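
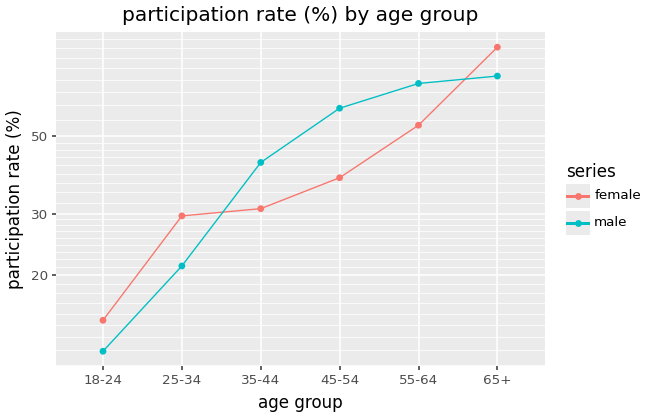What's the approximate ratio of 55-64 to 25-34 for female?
55-64 ≈ 50, 25-34 ≈ 30; 50/30 ≈ 1.67.

≈ 1.67×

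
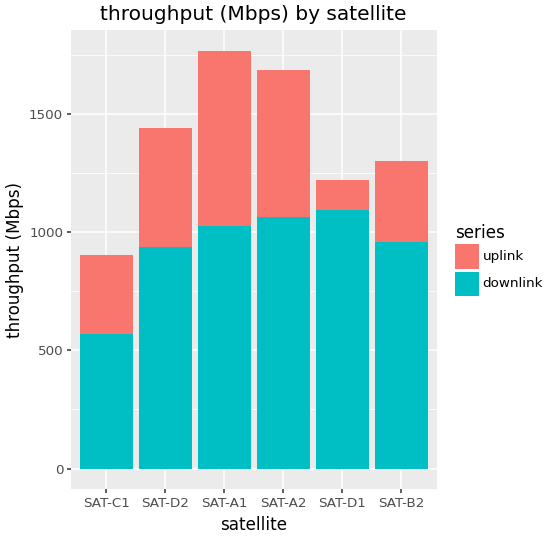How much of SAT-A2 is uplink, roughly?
≈ 600

uplink top ≈ 1600, bottom ≈ 1000; segment ≈ 600.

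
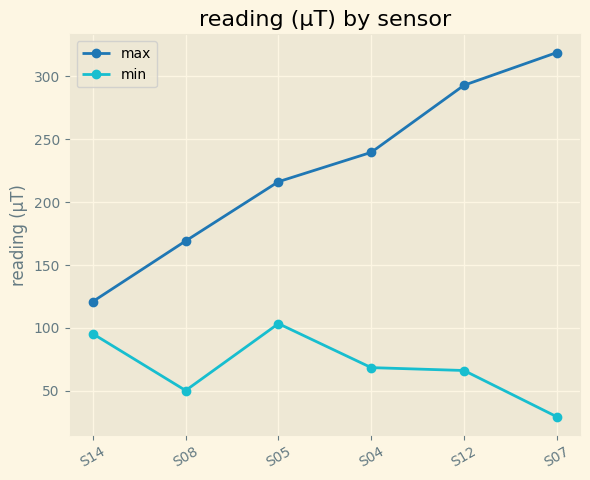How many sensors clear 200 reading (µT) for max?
4

Above 200: S05, S04, S12, S07.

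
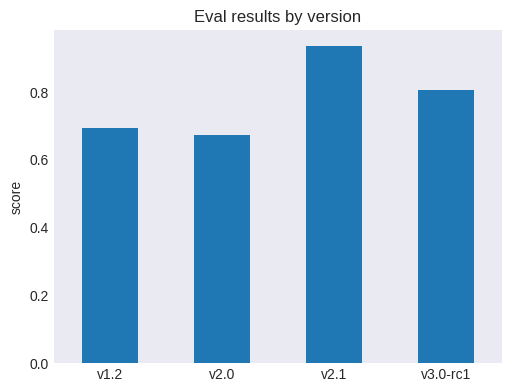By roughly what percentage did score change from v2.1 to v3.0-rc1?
v2.1 ≈ 0.9, v3.0-rc1 ≈ 0.8; (0.8 − 0.9) / 0.9 ≈ -11.1%.

≈ -11.1%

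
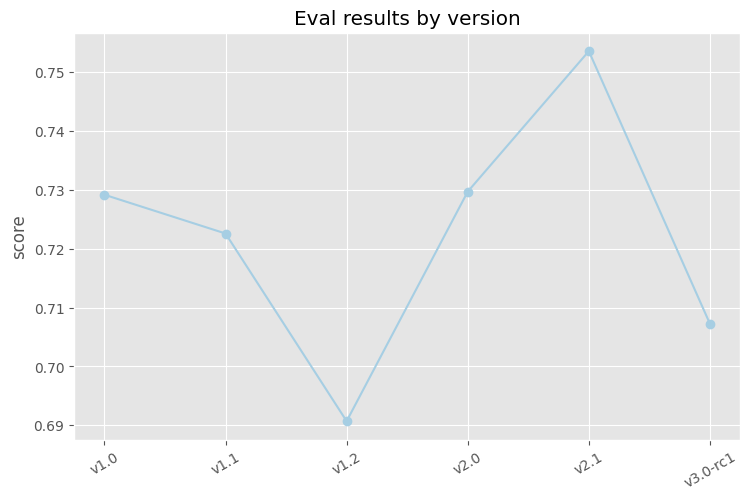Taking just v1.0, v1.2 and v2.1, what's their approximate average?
(0.73 + 0.69 + 0.75) / 3 ≈ 0.72.

≈ 0.72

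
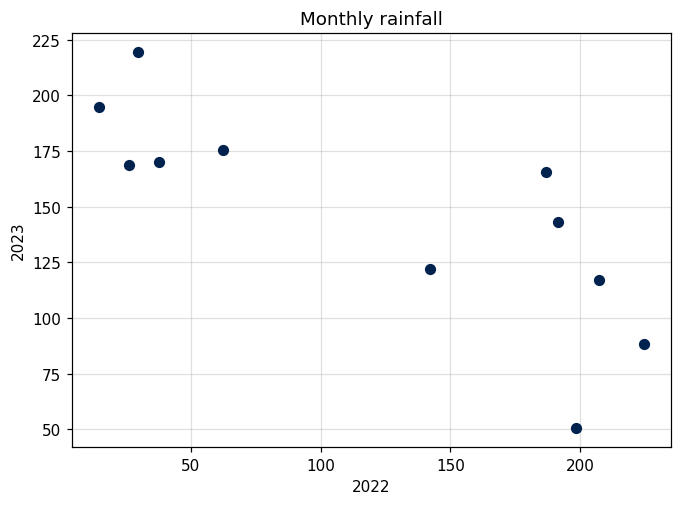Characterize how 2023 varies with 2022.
negative, strong

Points are negatively correlated; strong (|r| ≈ 0.8).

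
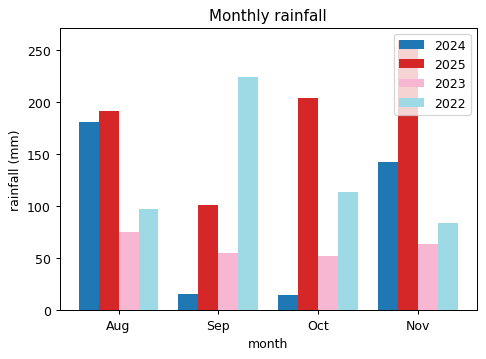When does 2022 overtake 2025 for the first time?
Aug: 2022 ≈ 100 vs 2025 ≈ 200 (not yet); Sep: 2022 ≈ 225 vs 2025 ≈ 100 (first crossover).

Sep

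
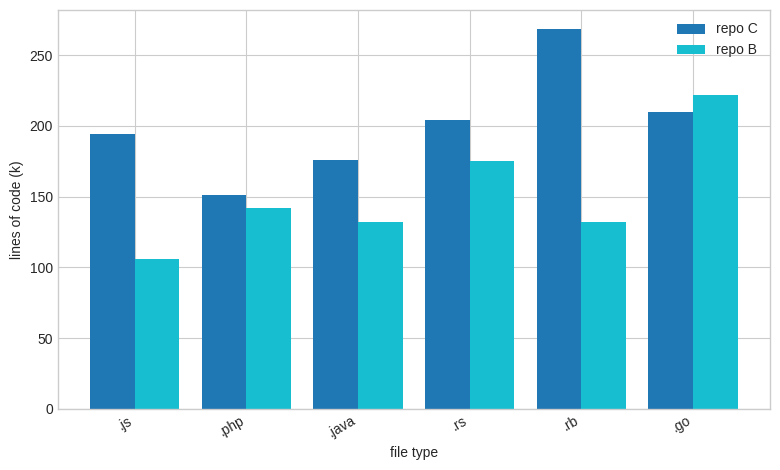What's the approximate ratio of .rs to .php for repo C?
.rs ≈ 200, .php ≈ 150; 200/150 ≈ 1.33.

≈ 1.33×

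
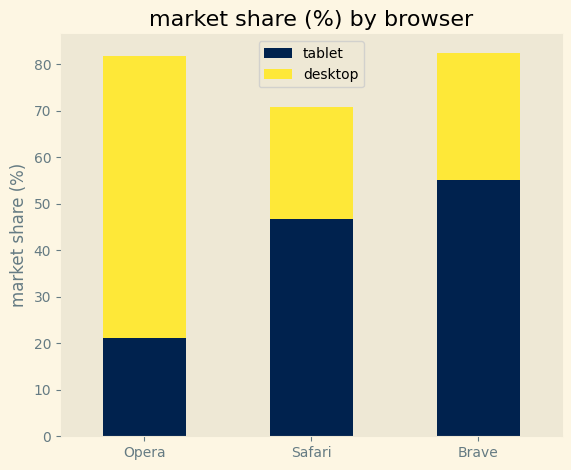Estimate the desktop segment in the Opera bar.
≈ 60

desktop top ≈ 80, bottom ≈ 20; segment ≈ 60.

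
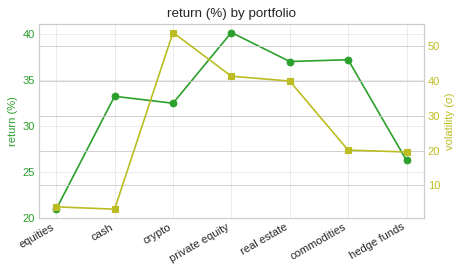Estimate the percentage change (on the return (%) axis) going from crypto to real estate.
≈ +12.5%

crypto ≈ 32, real estate ≈ 36; (36 − 32) / 32 ≈ +12.5%.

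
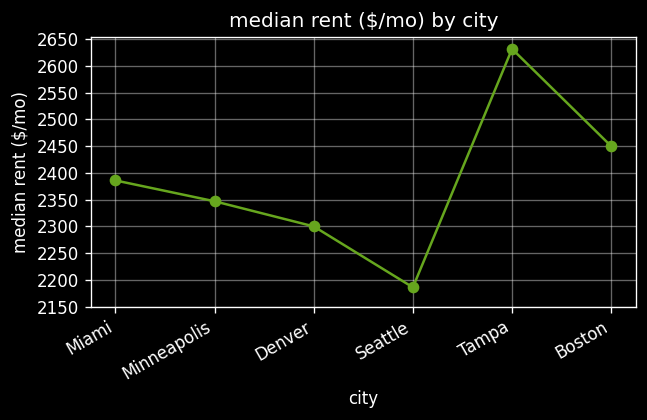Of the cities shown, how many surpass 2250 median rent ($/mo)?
Above 2250: Miami, Minneapolis, Denver, Tampa, Boston.

5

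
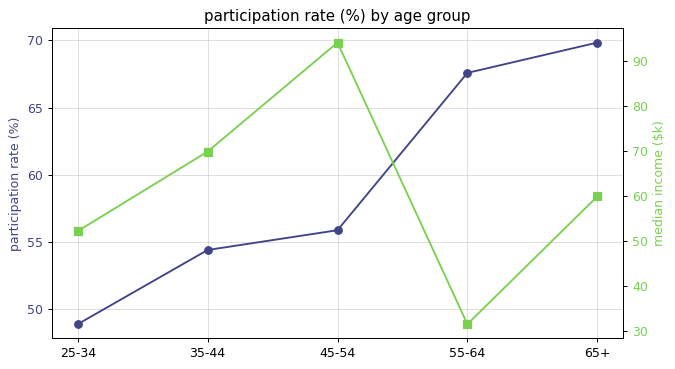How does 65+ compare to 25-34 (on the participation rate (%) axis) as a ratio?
≈ 1.46×

65+ ≈ 70, 25-34 ≈ 48; 70/48 ≈ 1.46.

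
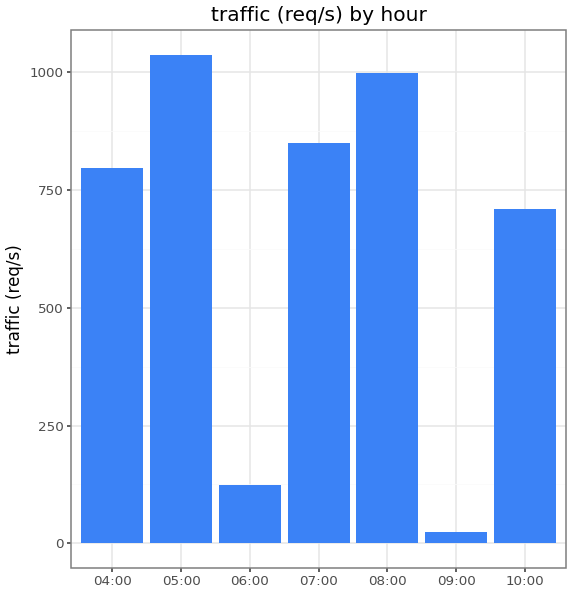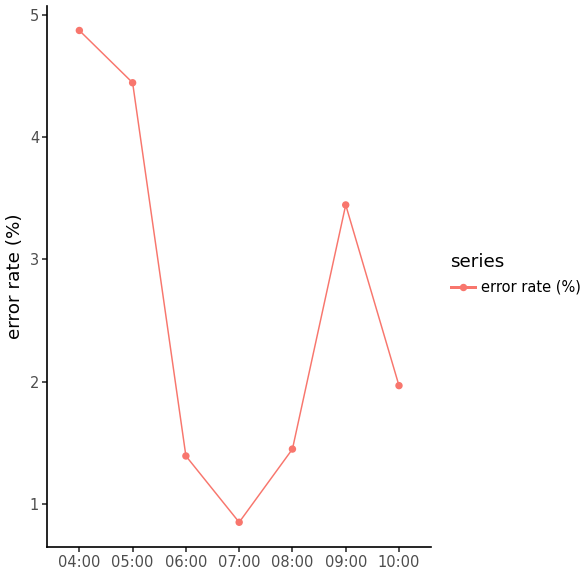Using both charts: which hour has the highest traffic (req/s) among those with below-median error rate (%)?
Chart 2 median error rate (%) ≈ 2; below-median hours: 06:00, 07:00, 08:00. Among those, 08:00 has the highest traffic (req/s) (≈ 1000).

08:00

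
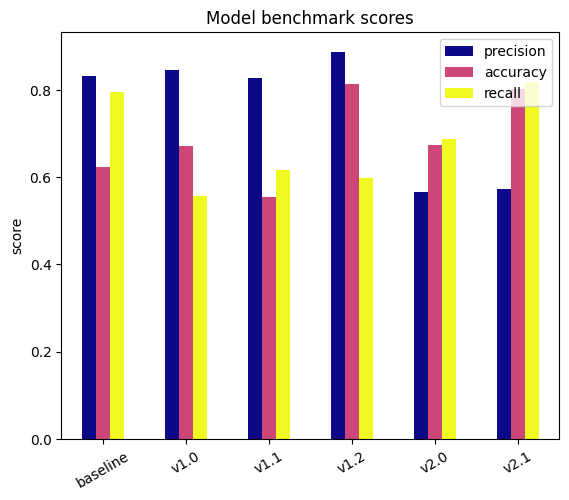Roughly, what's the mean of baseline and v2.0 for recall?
≈ 0.75

(0.8 + 0.7) / 2 ≈ 0.75.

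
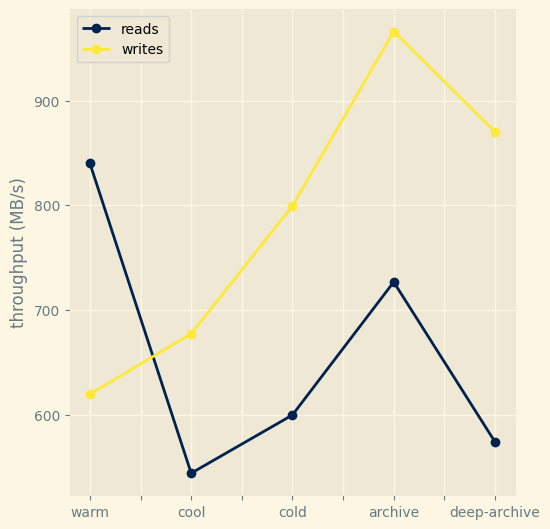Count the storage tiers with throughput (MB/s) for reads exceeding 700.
Above 700: warm, archive.

2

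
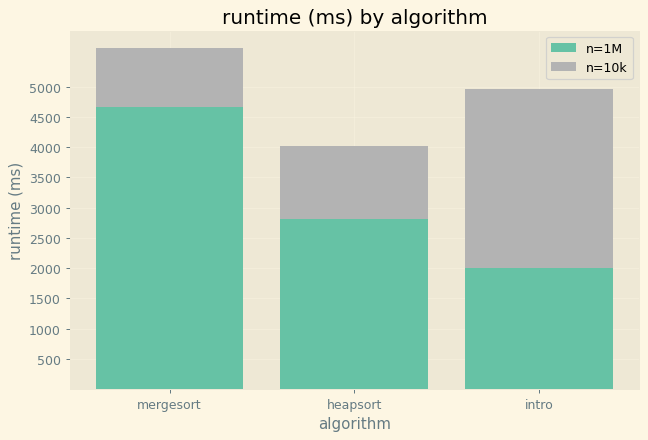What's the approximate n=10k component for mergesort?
≈ 1000

n=10k top ≈ 5500, bottom ≈ 4500; segment ≈ 1000.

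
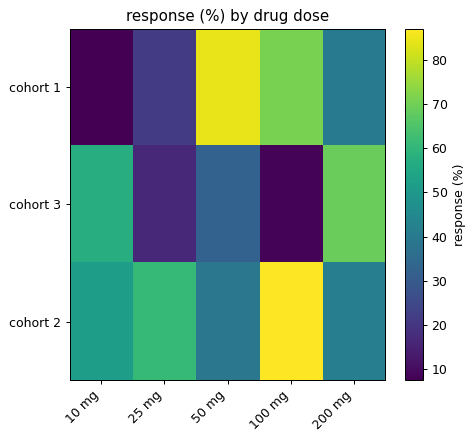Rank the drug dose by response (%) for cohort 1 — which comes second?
Top 3 for cohort 1: 50 mg ≈ 80, 100 mg ≈ 70, 200 mg ≈ 40.

100 mg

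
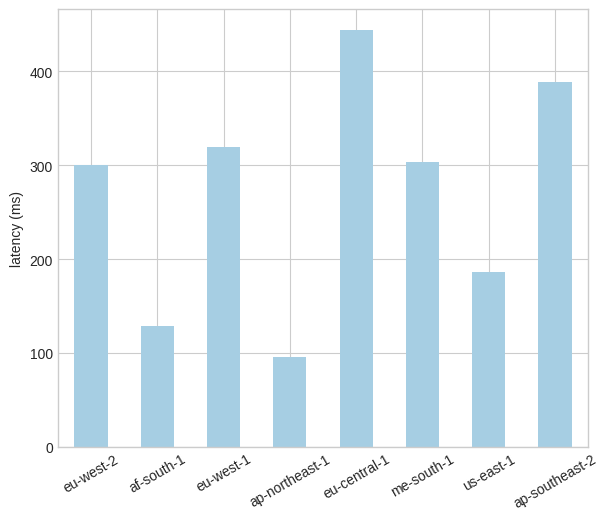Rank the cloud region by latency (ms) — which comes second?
ap-southeast-2

Top 3: eu-central-1 ≈ 450, ap-southeast-2 ≈ 400, eu-west-1 ≈ 300.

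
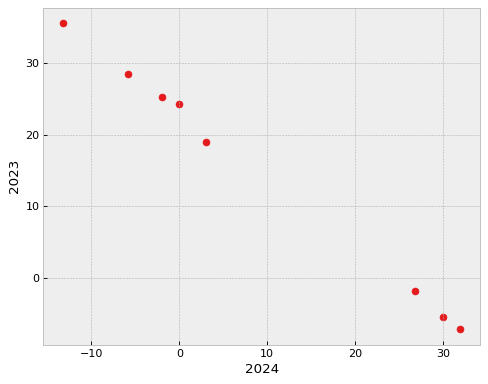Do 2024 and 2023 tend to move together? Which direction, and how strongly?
negative, strong

Points are negatively correlated; strong (|r| ≈ 1.0).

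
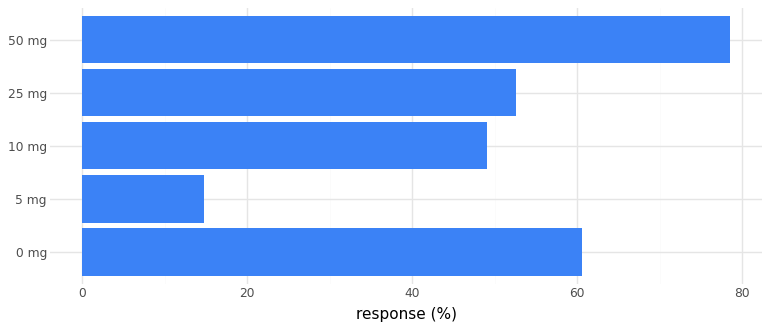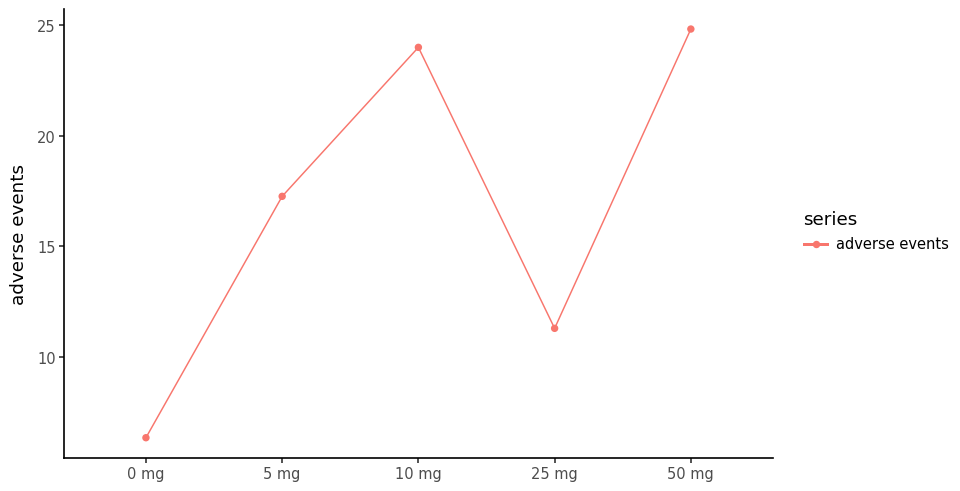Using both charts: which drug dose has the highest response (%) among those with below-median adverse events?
Chart 2 median adverse events ≈ 15; below-median drug doses: 0 mg, 25 mg. Among those, 0 mg has the highest response (%) (≈ 60).

0 mg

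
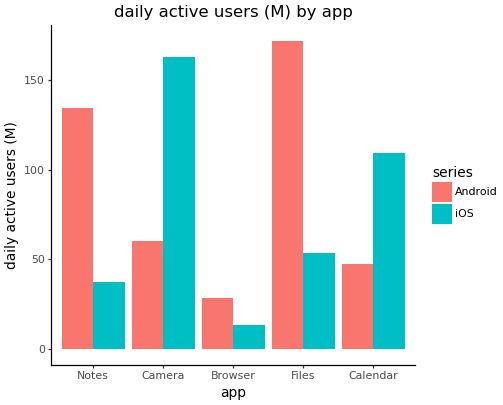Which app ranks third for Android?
Top 4 for Android: Files ≈ 180, Notes ≈ 140, Camera ≈ 60, Calendar ≈ 40.

Camera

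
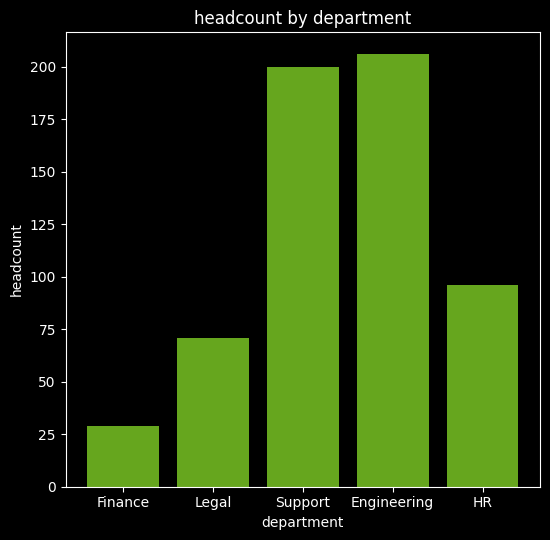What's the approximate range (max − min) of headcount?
Max Engineering ≈ 200, min Finance ≈ 20; range ≈ 180.

≈ 180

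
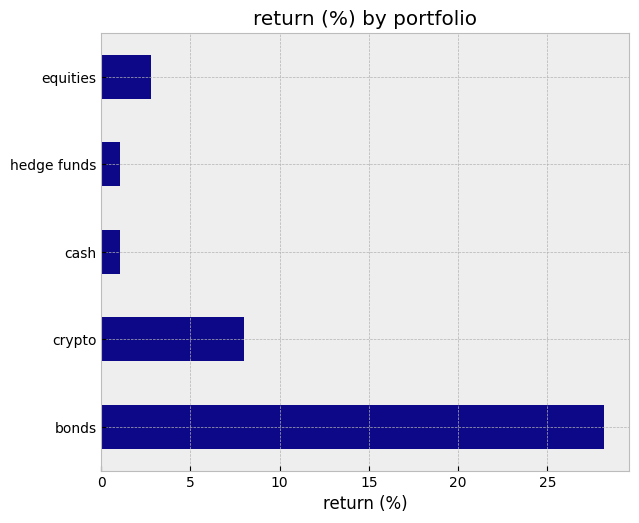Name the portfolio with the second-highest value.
crypto

Top 3: bonds ≈ 30, crypto ≈ 10, equities ≈ 5.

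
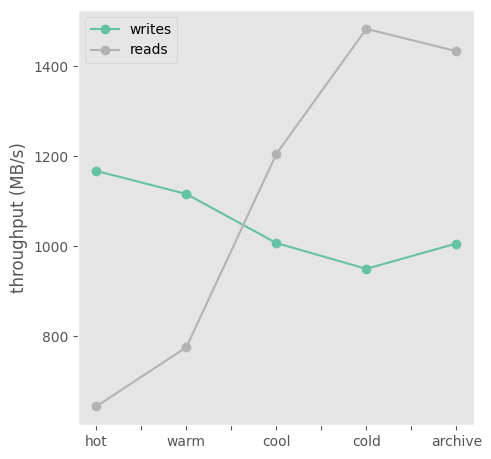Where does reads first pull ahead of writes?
cool

warm: reads ≈ 800 vs writes ≈ 1100 (not yet); cool: reads ≈ 1200 vs writes ≈ 1000 (first crossover).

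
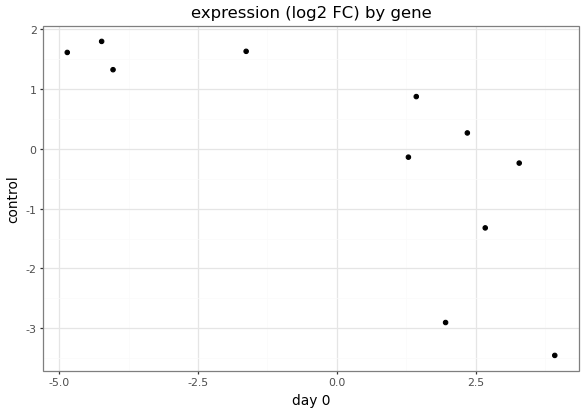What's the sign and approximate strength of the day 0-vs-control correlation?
Points are negatively correlated; strong (|r| ≈ 0.8).

negative, strong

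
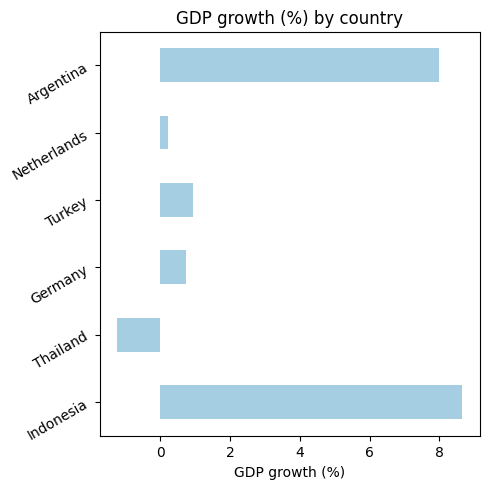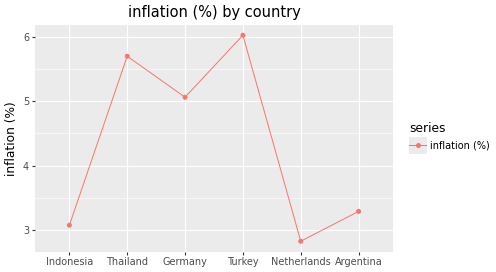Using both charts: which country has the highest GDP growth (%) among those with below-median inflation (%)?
Indonesia

Chart 2 median inflation (%) ≈ 4; below-median countries: Indonesia, Netherlands, Argentina. Among those, Indonesia has the highest GDP growth (%) (≈ 9).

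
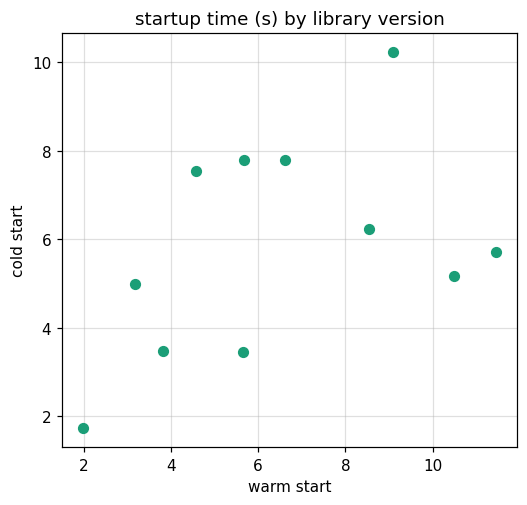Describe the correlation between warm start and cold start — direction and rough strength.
Points are positively correlated; moderate (|r| ≈ 0.5).

positive, moderate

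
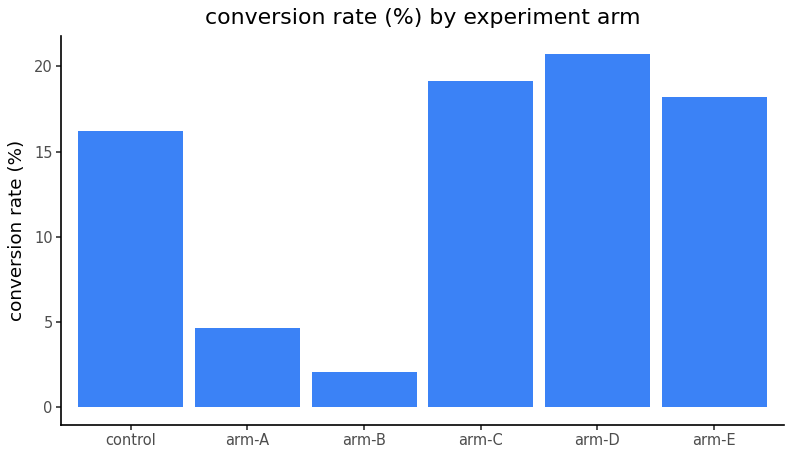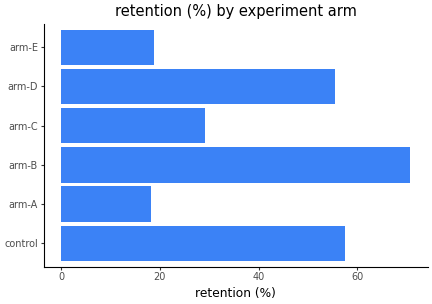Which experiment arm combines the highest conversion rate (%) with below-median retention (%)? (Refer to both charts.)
arm-C

Chart 2 median retention (%) ≈ 40; below-median experiment arms: arm-A, arm-C, arm-E. Among those, arm-C has the highest conversion rate (%) (≈ 20).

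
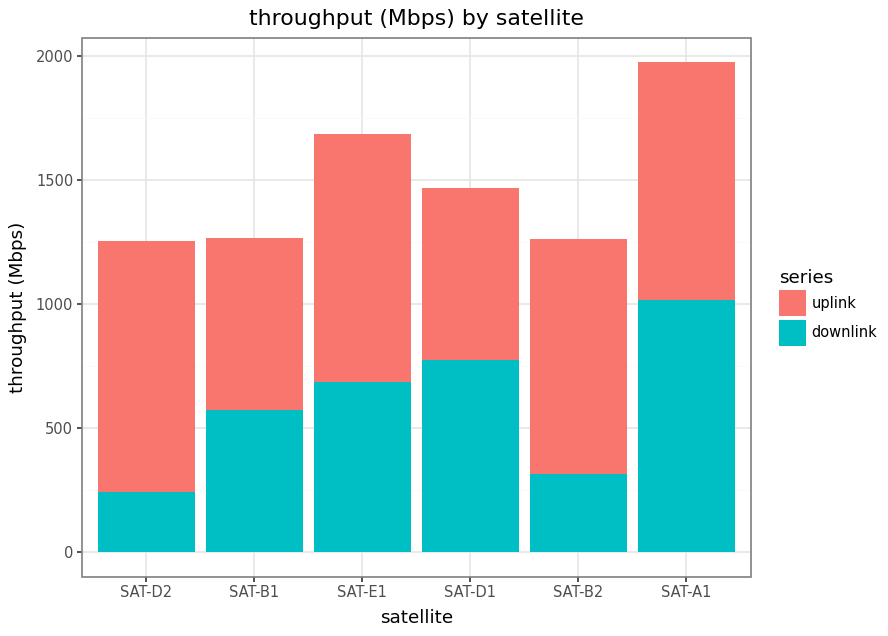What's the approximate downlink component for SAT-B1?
≈ 600

downlink top ≈ 600, bottom ≈ 0; segment ≈ 600.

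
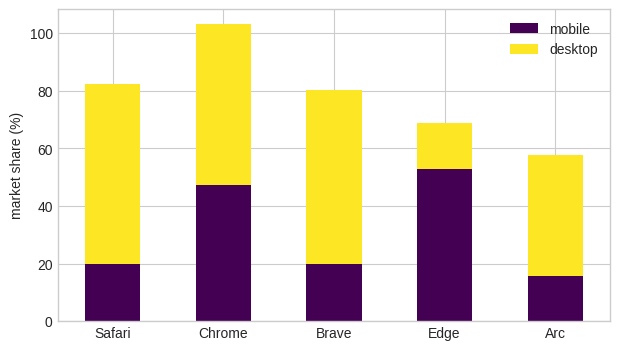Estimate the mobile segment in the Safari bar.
mobile top ≈ 20, bottom ≈ 0; segment ≈ 20.

≈ 20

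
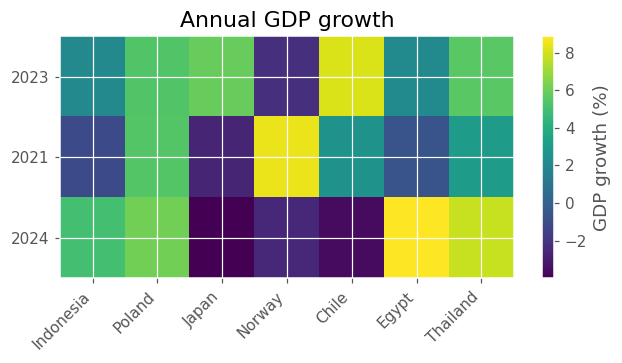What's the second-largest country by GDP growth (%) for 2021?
Poland

Top 3 for 2021: Norway ≈ 8, Poland ≈ 6, Thailand ≈ 4.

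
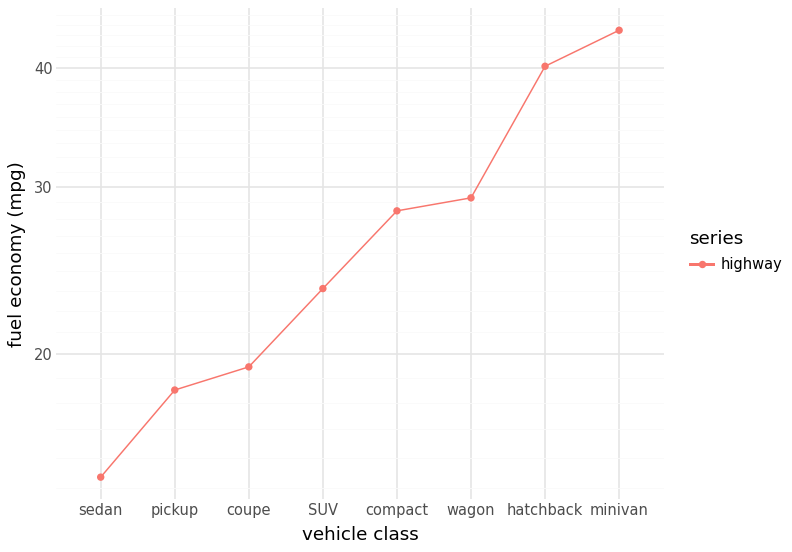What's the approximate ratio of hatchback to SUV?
≈ 1.6×

hatchback ≈ 40, SUV ≈ 25; 40/25 ≈ 1.6.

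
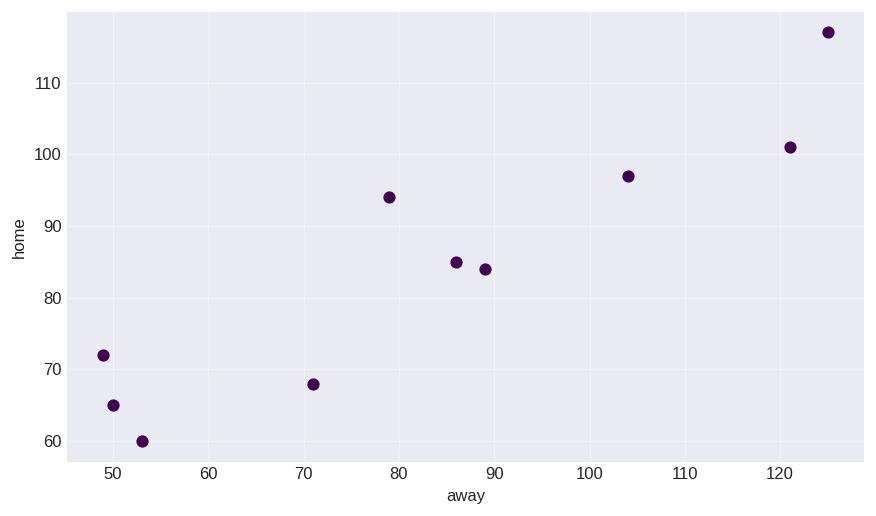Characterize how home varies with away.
positive, strong

Points are positively correlated; strong (|r| ≈ 0.9).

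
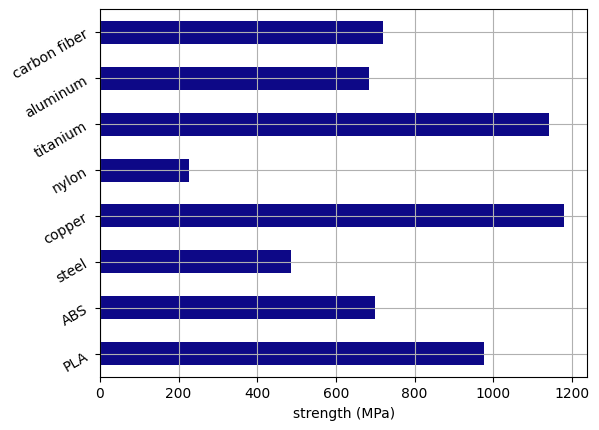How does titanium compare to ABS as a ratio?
titanium ≈ 1100, ABS ≈ 700; 1100/700 ≈ 1.57.

≈ 1.57×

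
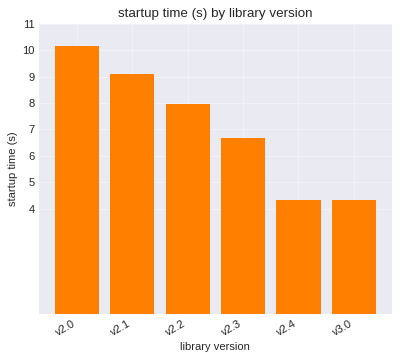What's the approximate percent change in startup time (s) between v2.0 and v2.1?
≈ -10%

v2.0 ≈ 10, v2.1 ≈ 9; (9 − 10) / 10 ≈ -10%.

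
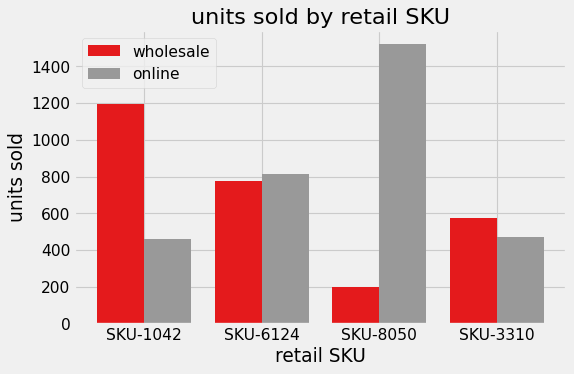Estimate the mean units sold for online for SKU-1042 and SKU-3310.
≈ 400

(400 + 400) / 2 ≈ 400.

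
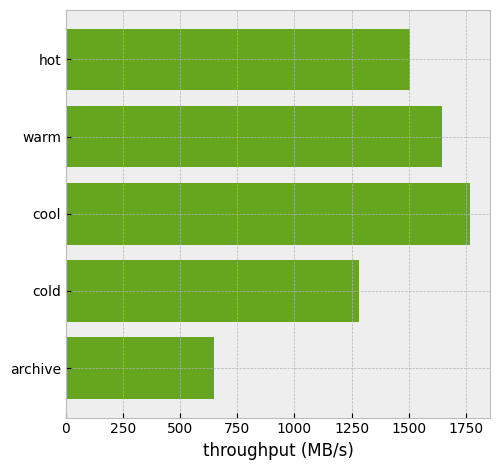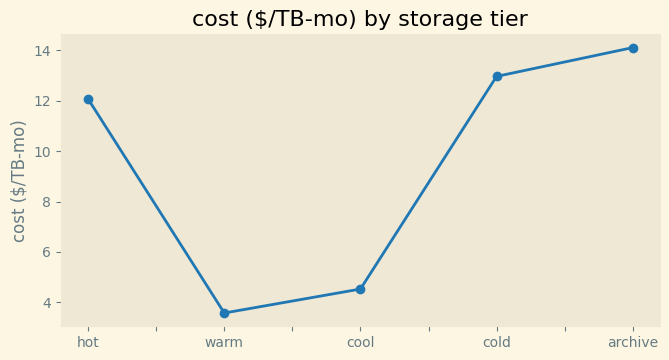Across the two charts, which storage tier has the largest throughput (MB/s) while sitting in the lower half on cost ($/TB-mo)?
cool

Chart 2 median cost ($/TB-mo) ≈ 12; below-median storage tiers: warm, cool. Among those, cool has the highest throughput (MB/s) (≈ 1800).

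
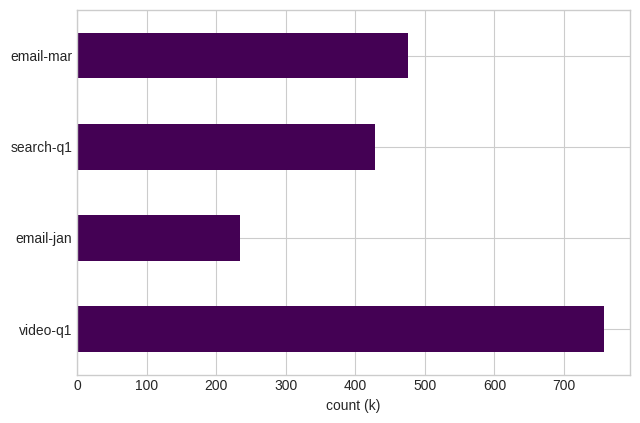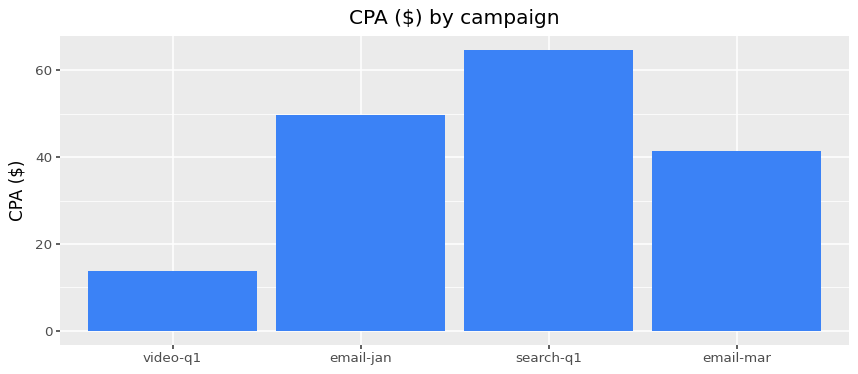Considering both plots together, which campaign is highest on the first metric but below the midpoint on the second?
video-q1

Chart 2 median CPA ($) ≈ 50; below-median campaigns: video-q1, email-mar. Among those, video-q1 has the highest count (k) (≈ 800).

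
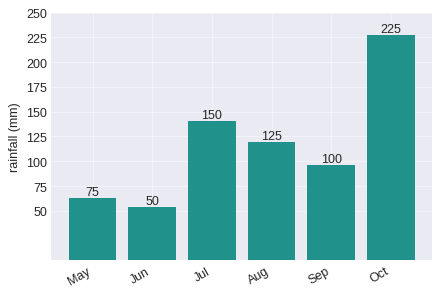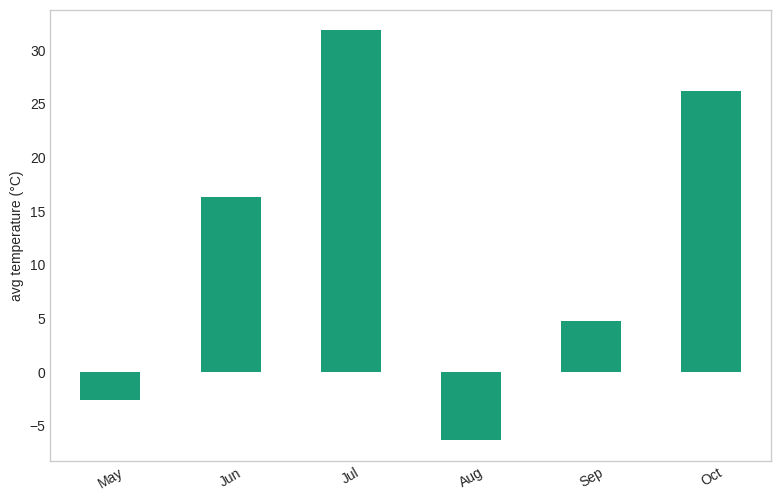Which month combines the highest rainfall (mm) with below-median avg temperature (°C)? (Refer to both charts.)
Chart 2 median avg temperature (°C) ≈ 10; below-median months: May, Aug, Sep. Among those, Aug has the highest rainfall (mm) (≈ 125).

Aug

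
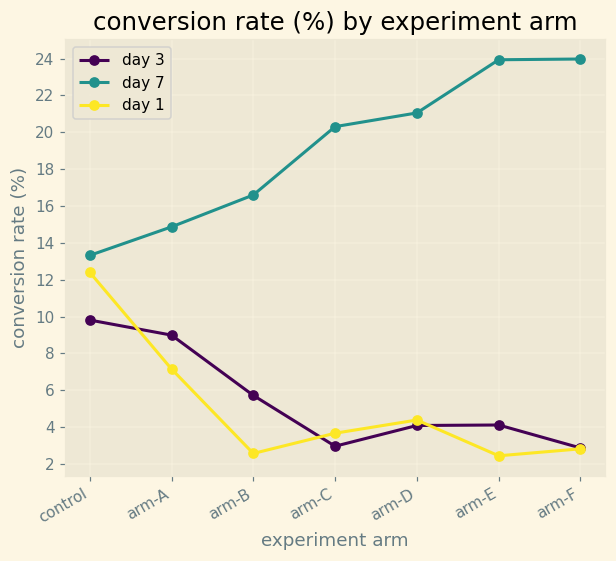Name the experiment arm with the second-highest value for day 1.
Top 3 for day 1: control ≈ 12, arm-A ≈ 8, arm-D ≈ 4.

arm-A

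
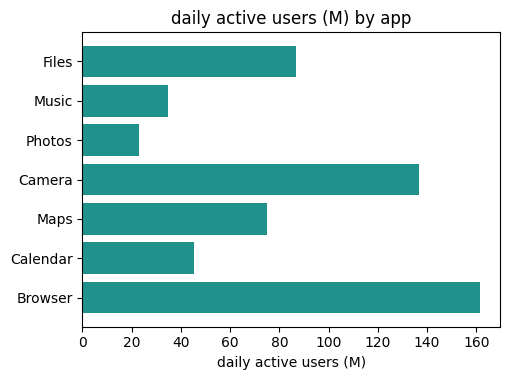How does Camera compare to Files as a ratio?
≈ 1.75×

Camera ≈ 140, Files ≈ 80; 140/80 ≈ 1.75.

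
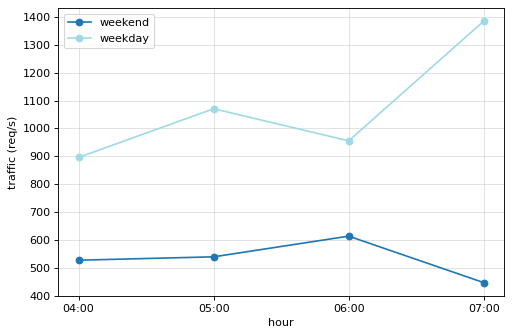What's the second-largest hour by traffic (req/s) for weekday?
05:00

Top 3 for weekday: 07:00 ≈ 1400, 05:00 ≈ 1100, 06:00 ≈ 1000.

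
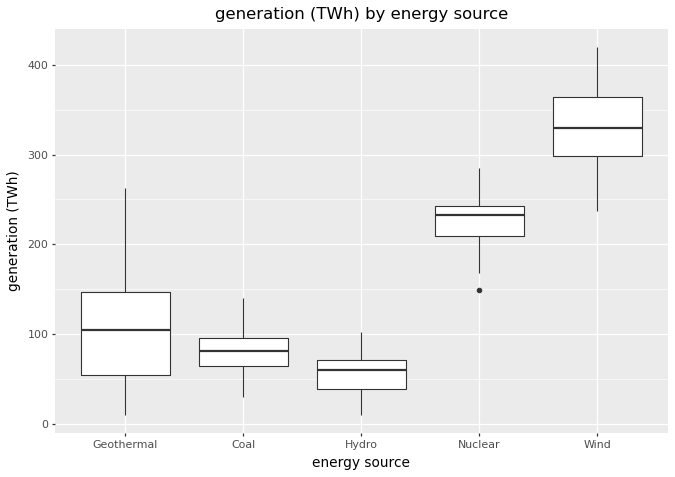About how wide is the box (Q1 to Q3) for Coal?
Q3 ≈ 100, Q1 ≈ 75; IQR ≈ 25.

≈ 25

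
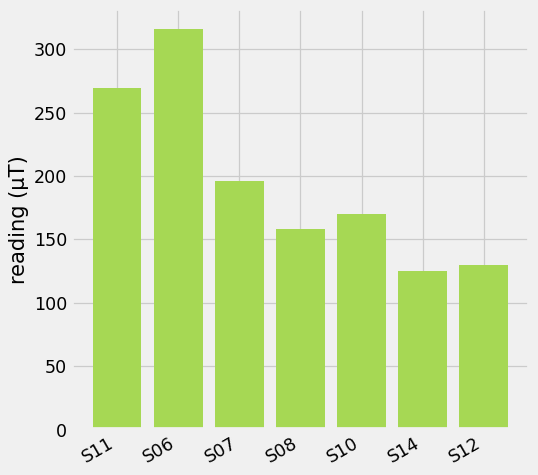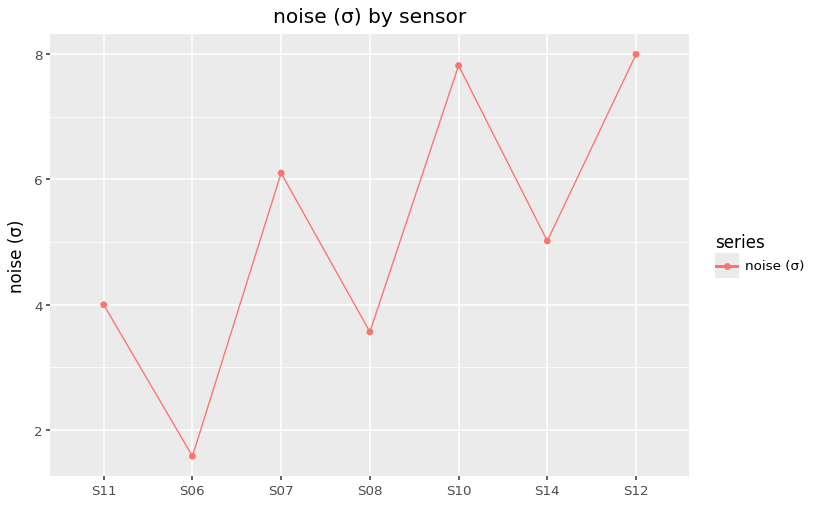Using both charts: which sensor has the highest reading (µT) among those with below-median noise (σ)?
Chart 2 median noise (σ) ≈ 5; below-median sensors: S11, S06, S08. Among those, S06 has the highest reading (µT) (≈ 300).

S06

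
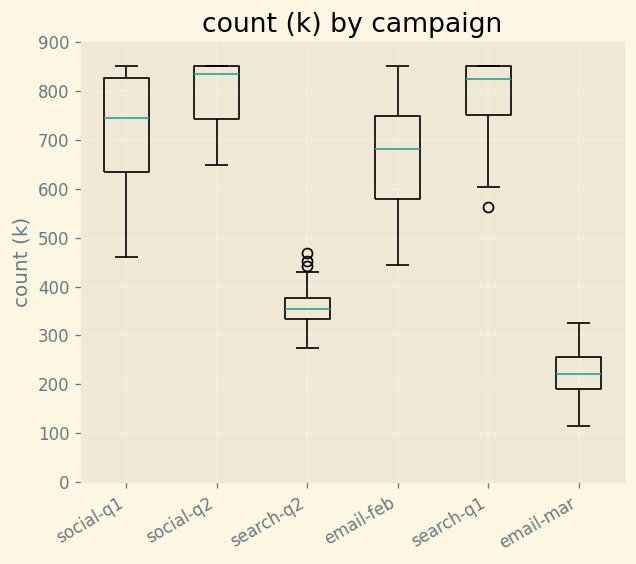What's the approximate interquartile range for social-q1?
Q3 ≈ 800, Q1 ≈ 600; IQR ≈ 200.

≈ 200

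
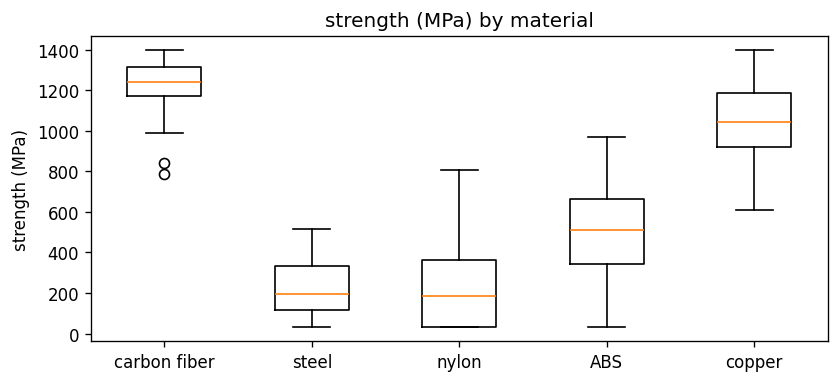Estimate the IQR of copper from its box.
Q3 ≈ 1200, Q1 ≈ 900; IQR ≈ 300.

≈ 300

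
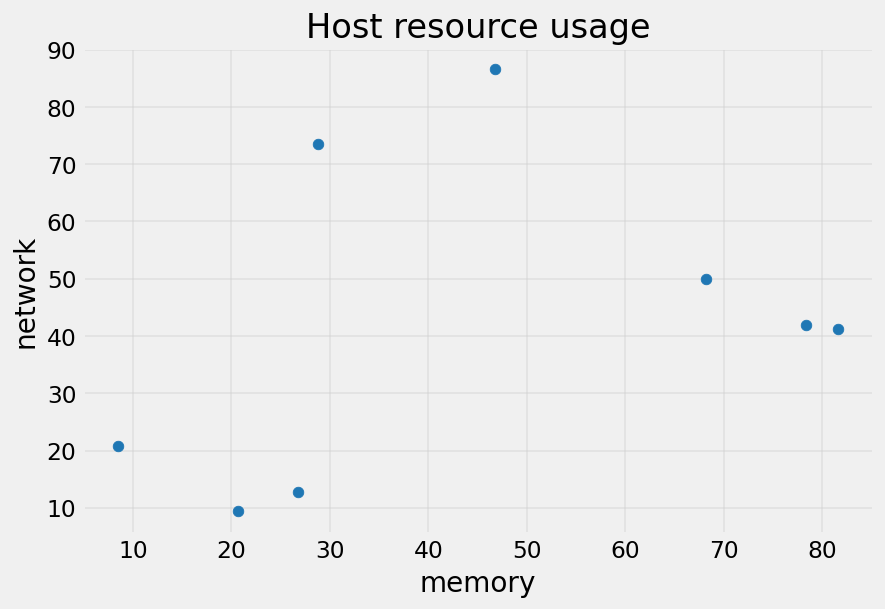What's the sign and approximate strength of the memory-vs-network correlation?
Points are positively correlated; weak (|r| ≈ 0.3).

positive, weak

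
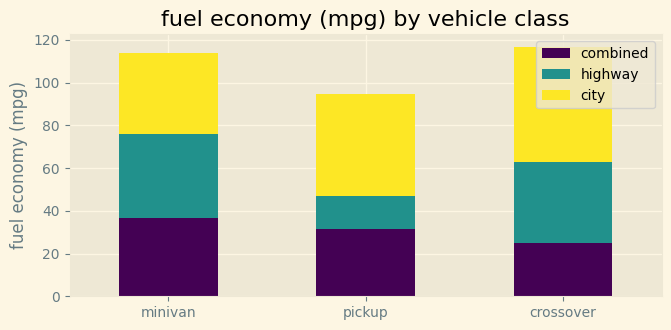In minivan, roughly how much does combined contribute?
≈ 40

combined top ≈ 40, bottom ≈ 0; segment ≈ 40.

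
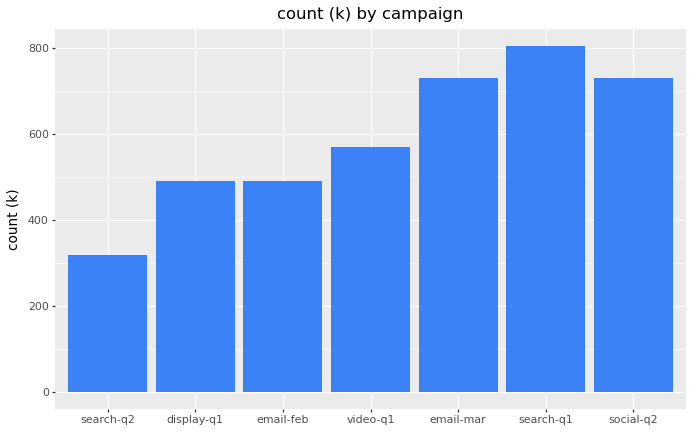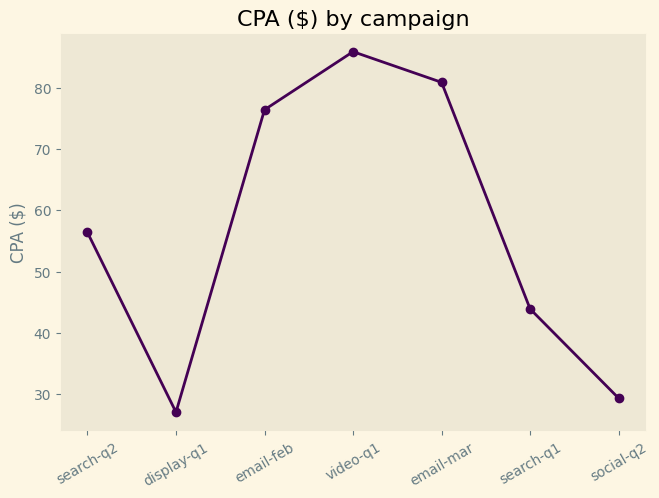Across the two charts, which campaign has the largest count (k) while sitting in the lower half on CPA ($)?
search-q1

Chart 2 median CPA ($) ≈ 60; below-median campaigns: display-q1, search-q1, social-q2. Among those, search-q1 has the highest count (k) (≈ 800).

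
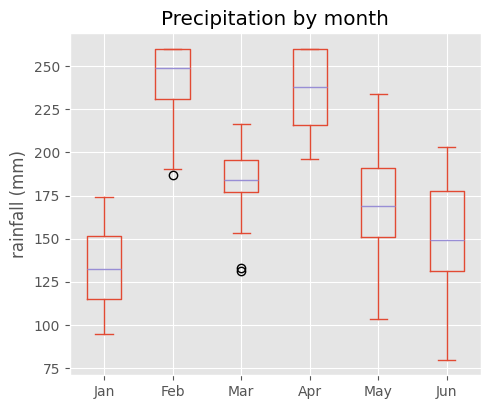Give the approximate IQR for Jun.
≈ 40

Q3 ≈ 180, Q1 ≈ 140; IQR ≈ 40.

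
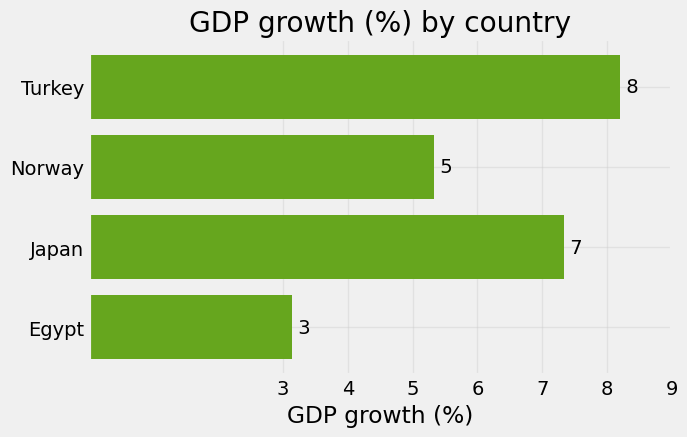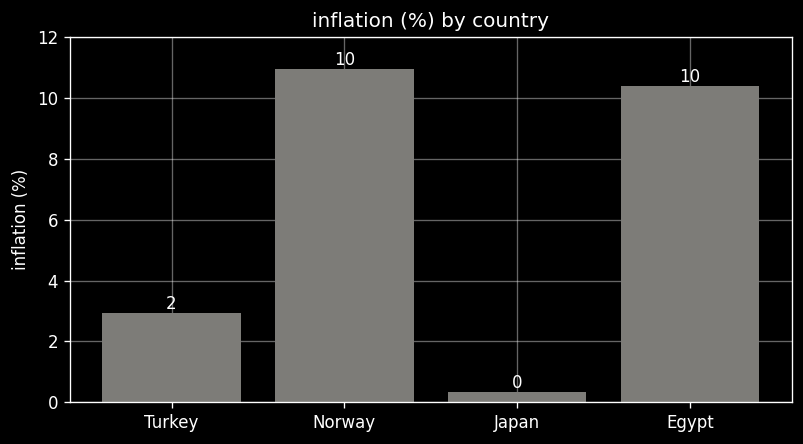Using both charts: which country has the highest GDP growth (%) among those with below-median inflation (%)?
Turkey

Chart 2 median inflation (%) ≈ 6; below-median countries: Turkey, Japan. Among those, Turkey has the highest GDP growth (%) (≈ 8).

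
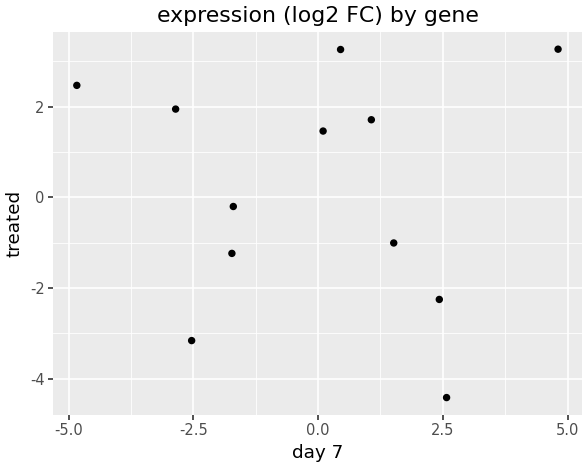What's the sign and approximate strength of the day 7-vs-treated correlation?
Points are roughly uncorrelated; weak (|r| ≈ 0.1).

no clear correlation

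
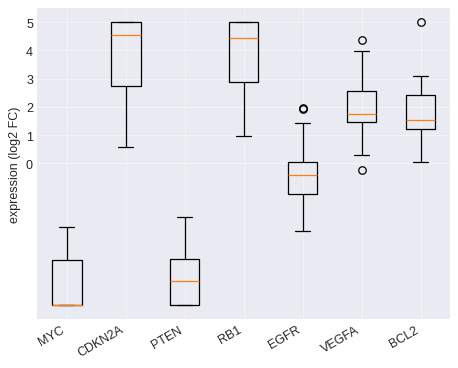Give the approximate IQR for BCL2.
≈ 1

Q3 ≈ 2, Q1 ≈ 1; IQR ≈ 1.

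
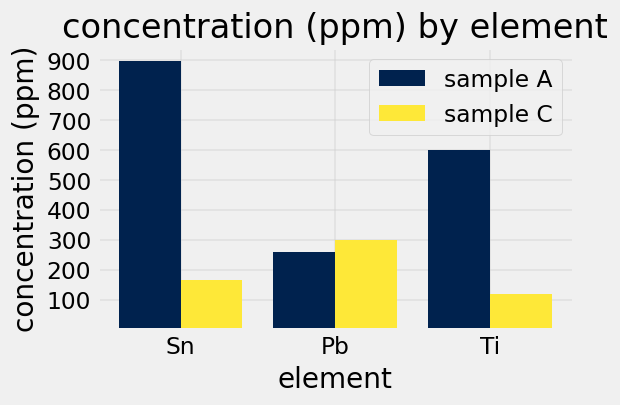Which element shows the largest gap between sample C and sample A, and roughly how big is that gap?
Sn, ≈ 700 ppm

Sn: sample C ≈ 200, sample A ≈ 900 → gap ≈ 700. Next-largest (Ti) is only ≈ 500.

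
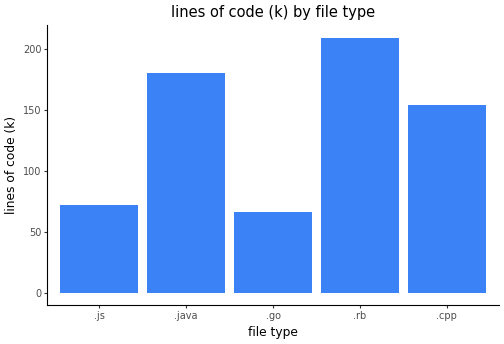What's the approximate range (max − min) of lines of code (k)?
≈ 140

Max .rb ≈ 200, min .go ≈ 60; range ≈ 140.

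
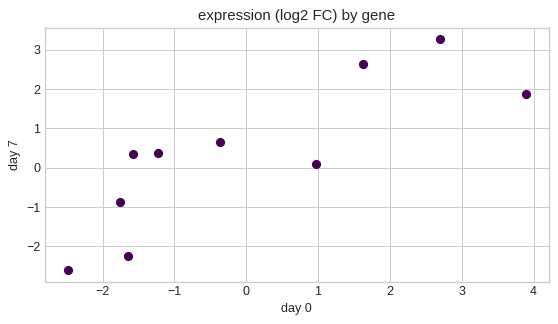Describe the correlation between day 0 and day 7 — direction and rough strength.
positive, strong

Points are positively correlated; strong (|r| ≈ 0.8).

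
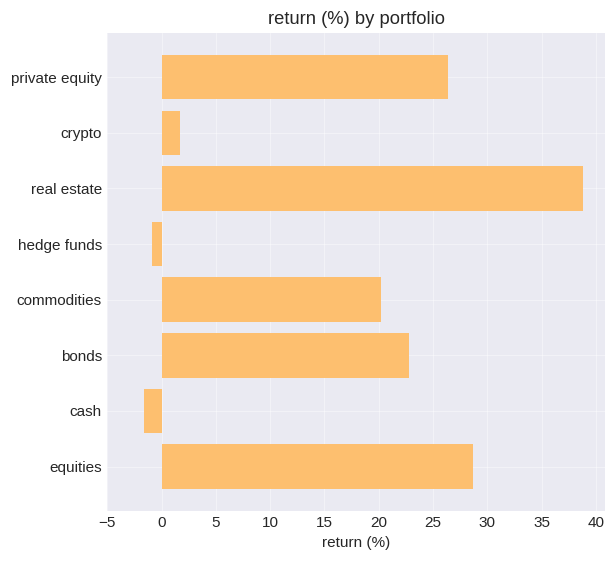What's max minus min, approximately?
≈ 40

Max real estate ≈ 40, min cash ≈ 0; range ≈ 40.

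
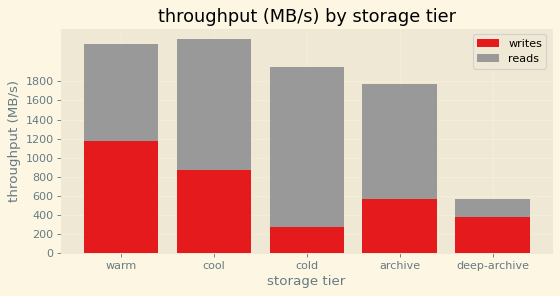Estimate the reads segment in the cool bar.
reads top ≈ 2200, bottom ≈ 800; segment ≈ 1400.

≈ 1400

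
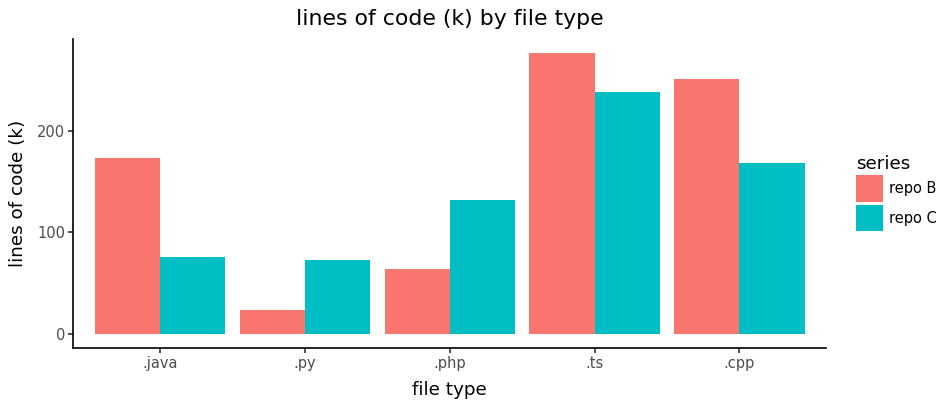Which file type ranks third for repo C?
Top 4 for repo C: .ts ≈ 250, .cpp ≈ 175, .php ≈ 125, .java ≈ 75.

.php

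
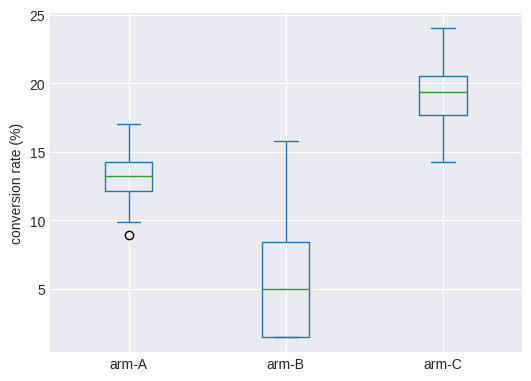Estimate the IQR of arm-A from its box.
Q3 ≈ 14, Q1 ≈ 12; IQR ≈ 2.

≈ 2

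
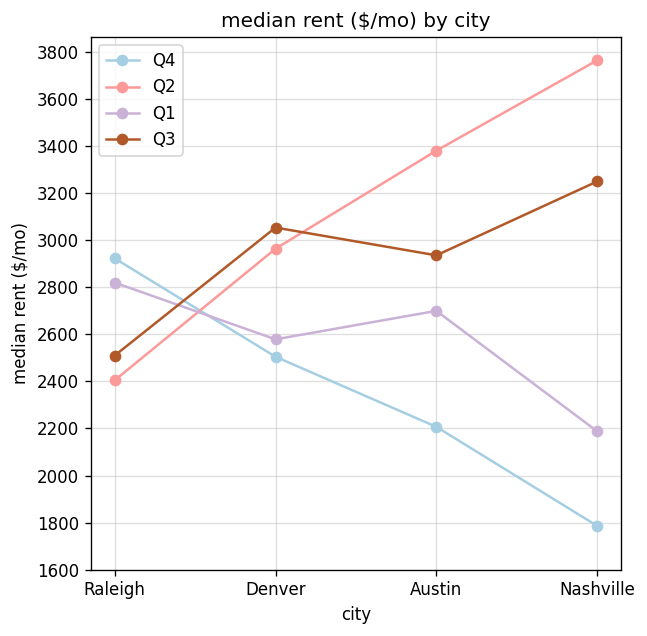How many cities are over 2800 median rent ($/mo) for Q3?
Above 2800: Denver, Austin, Nashville.

3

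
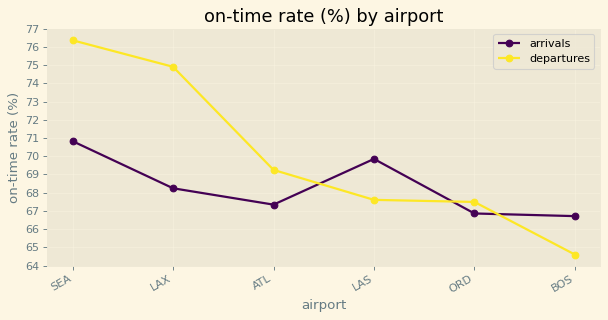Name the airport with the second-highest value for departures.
Top 3 for departures: SEA ≈ 76, LAX ≈ 75, ATL ≈ 69.

LAX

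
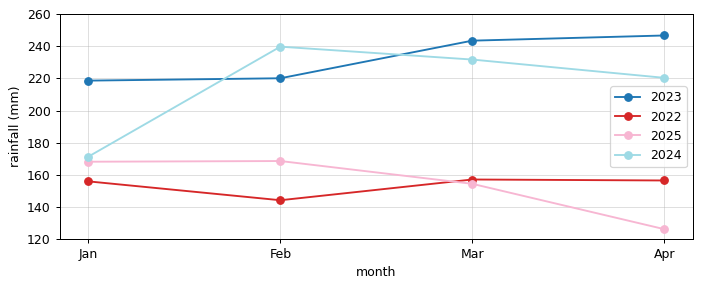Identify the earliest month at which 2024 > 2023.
Jan: 2024 ≈ 180 vs 2023 ≈ 220 (not yet); Feb: 2024 ≈ 240 vs 2023 ≈ 220 (first crossover).

Feb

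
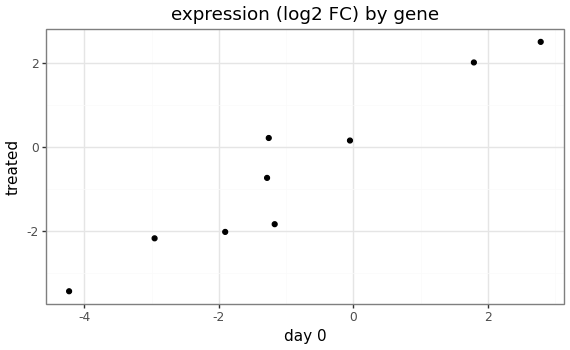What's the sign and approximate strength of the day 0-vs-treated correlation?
positive, strong

Points are positively correlated; strong (|r| ≈ 1.0).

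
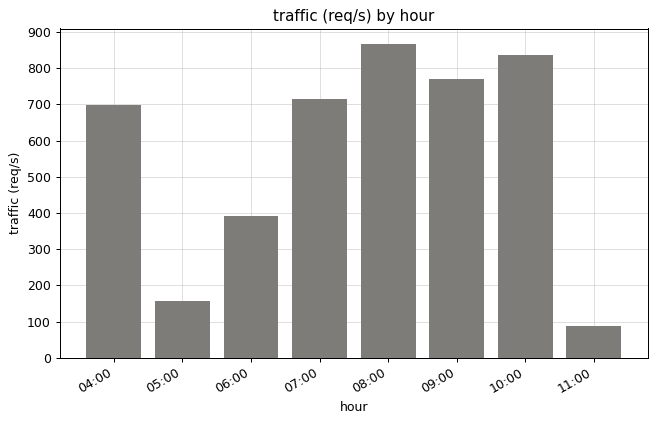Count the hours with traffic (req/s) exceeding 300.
Above 300: 04:00, 06:00, 07:00, 08:00, 09:00, 10:00.

6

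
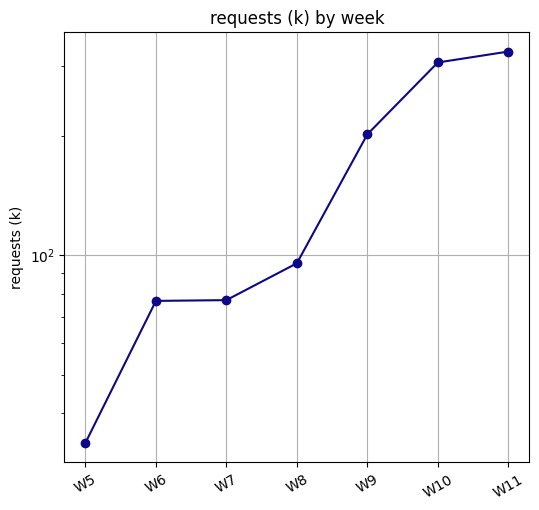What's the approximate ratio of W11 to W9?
≈ 1.62×

W11 ≈ 325, W9 ≈ 200; 325/200 ≈ 1.62.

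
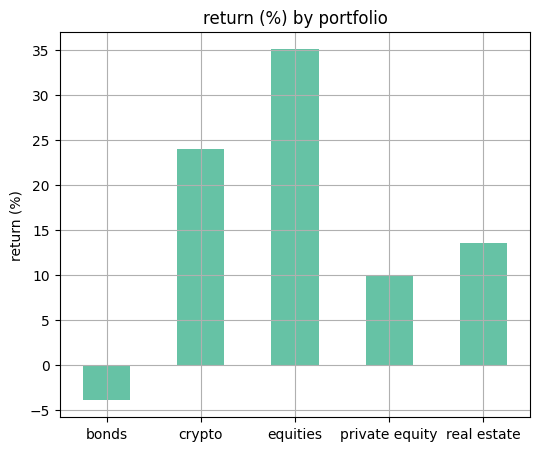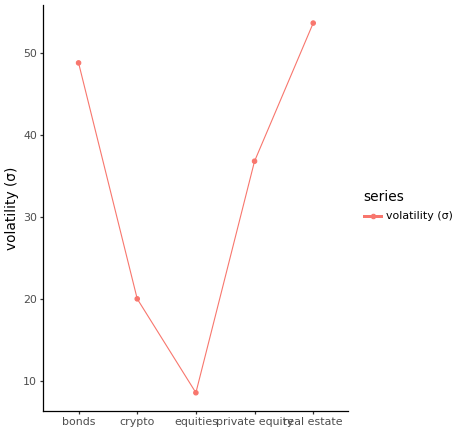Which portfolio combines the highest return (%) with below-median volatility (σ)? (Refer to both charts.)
Chart 2 median volatility (σ) ≈ 35; below-median portfolios: crypto, equities. Among those, equities has the highest return (%) (≈ 35).

equities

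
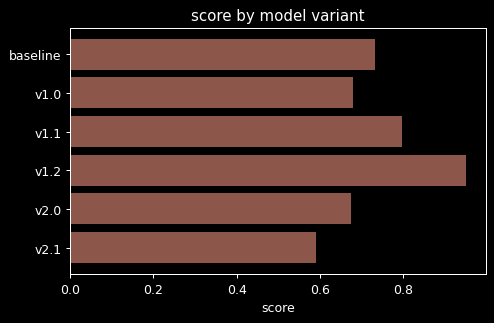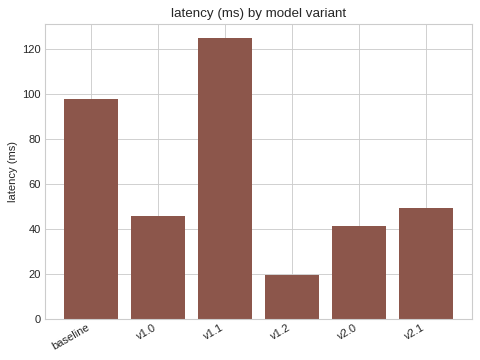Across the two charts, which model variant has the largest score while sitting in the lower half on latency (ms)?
v1.2

Chart 2 median latency (ms) ≈ 40; below-median model variants: v1.0, v1.2, v2.0. Among those, v1.2 has the highest score (≈ 1).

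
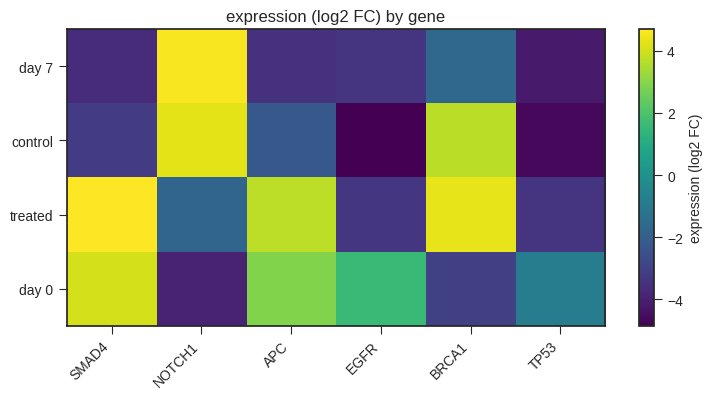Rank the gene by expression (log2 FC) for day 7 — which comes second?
Top 3 for day 7: NOTCH1 ≈ 5, BRCA1 ≈ -2, EGFR ≈ -3.

BRCA1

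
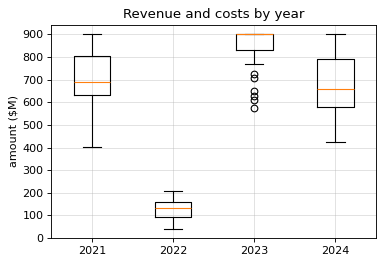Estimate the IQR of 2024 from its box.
Q3 ≈ 800, Q1 ≈ 600; IQR ≈ 200.

≈ 200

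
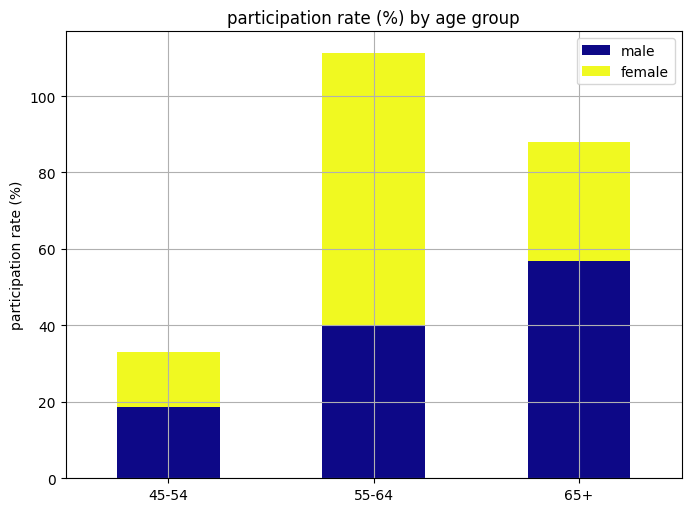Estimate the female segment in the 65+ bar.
female top ≈ 90, bottom ≈ 60; segment ≈ 30.

≈ 30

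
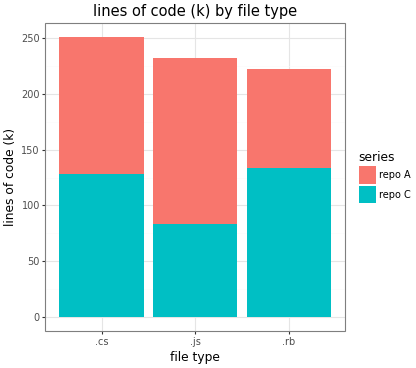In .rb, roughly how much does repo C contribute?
repo C top ≈ 125, bottom ≈ 0; segment ≈ 125.

≈ 125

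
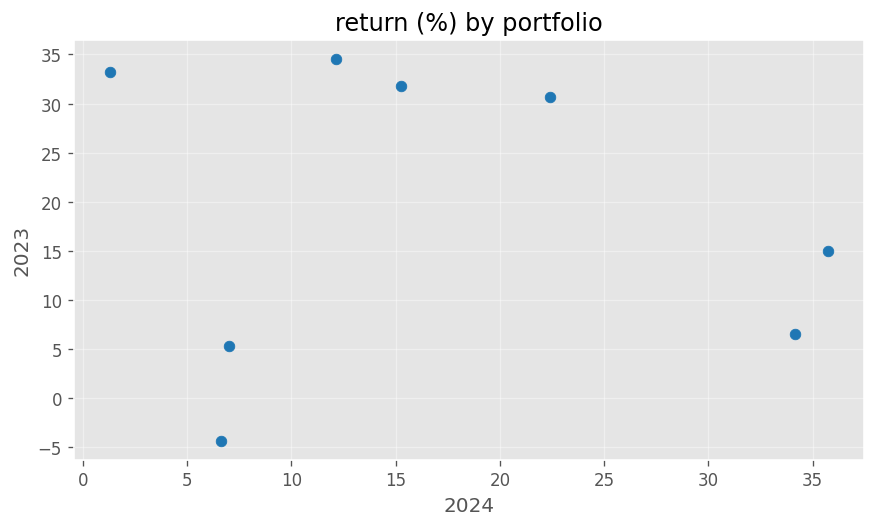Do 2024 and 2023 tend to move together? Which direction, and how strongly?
no clear correlation

Points are roughly uncorrelated; weak (|r| ≈ 0.1).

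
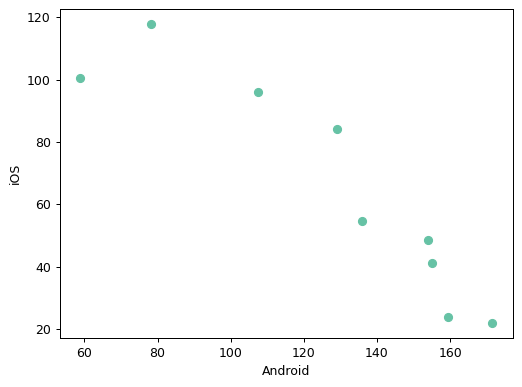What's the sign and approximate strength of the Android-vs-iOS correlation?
Points are negatively correlated; strong (|r| ≈ 0.9).

negative, strong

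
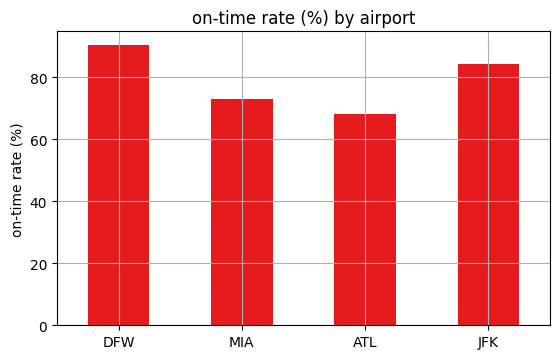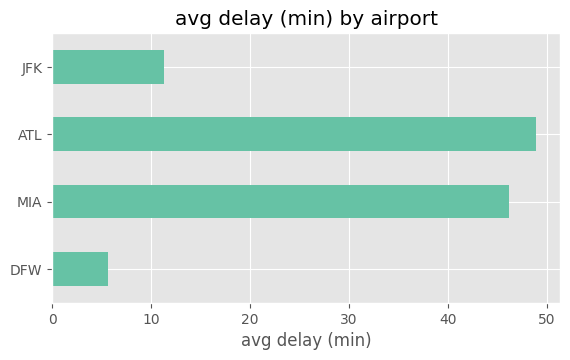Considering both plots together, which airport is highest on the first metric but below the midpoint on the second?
Chart 2 median avg delay (min) ≈ 30; below-median airports: DFW, JFK. Among those, DFW has the highest on-time rate (%) (≈ 90).

DFW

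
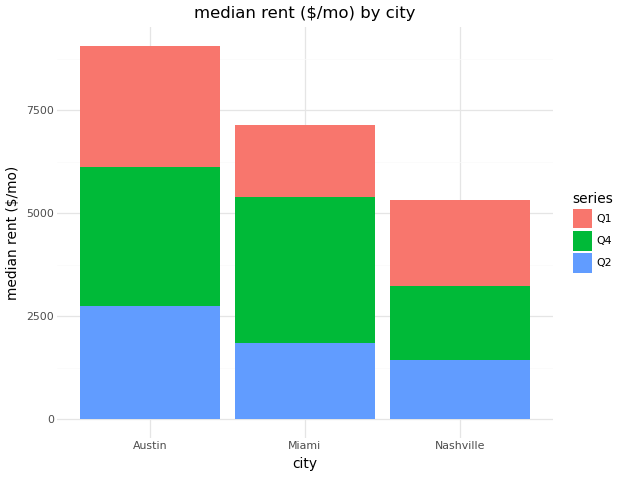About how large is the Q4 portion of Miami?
≈ 3000

Q4 top ≈ 5000, bottom ≈ 2000; segment ≈ 3000.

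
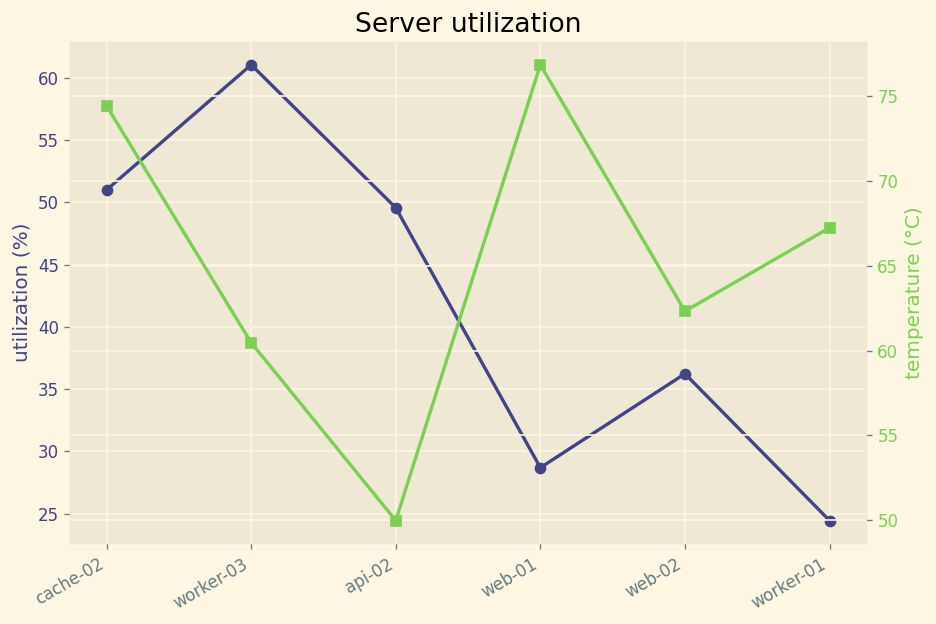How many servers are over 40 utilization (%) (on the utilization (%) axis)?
Above 40: cache-02, worker-03, api-02.

3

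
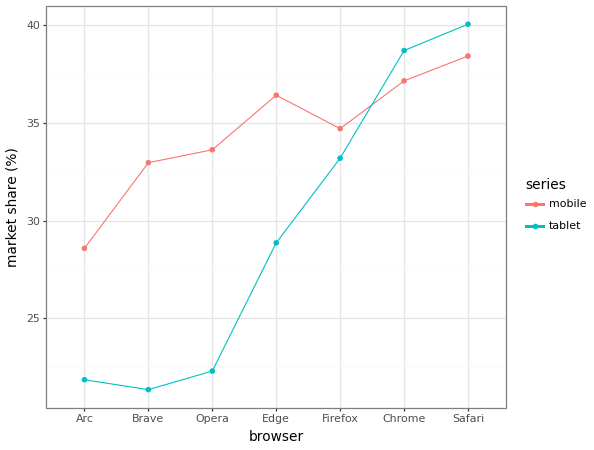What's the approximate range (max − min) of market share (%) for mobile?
≈ 10

Max Safari ≈ 38, min Arc ≈ 28; range ≈ 10.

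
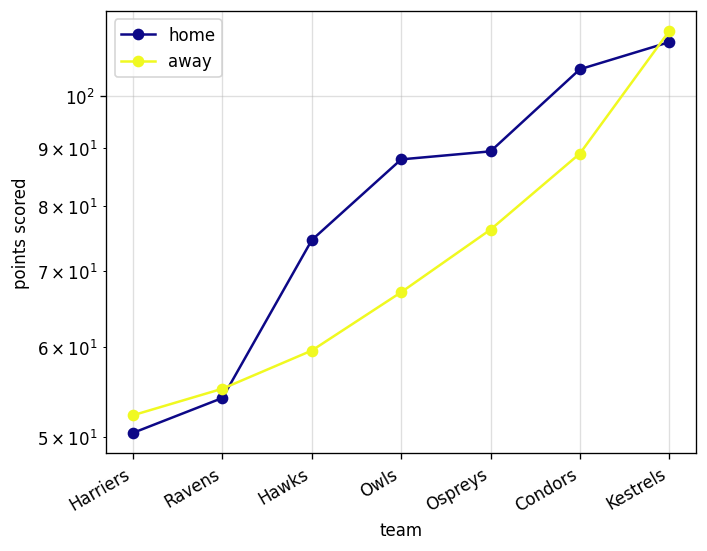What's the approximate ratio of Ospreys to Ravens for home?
Ospreys ≈ 90, Ravens ≈ 50; 90/50 ≈ 1.8.

≈ 1.8×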